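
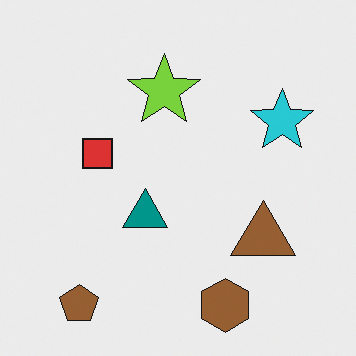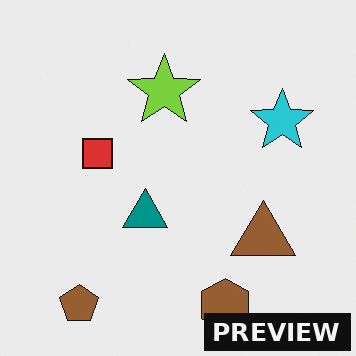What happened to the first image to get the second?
The second image is the first watermarked with the text "PREVIEW" in the lower-right corner.

A dark label reading "PREVIEW" appears in the lower-right corner.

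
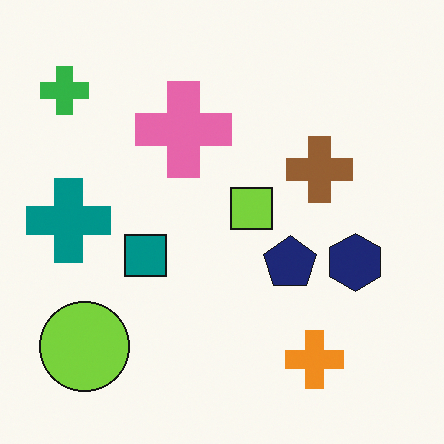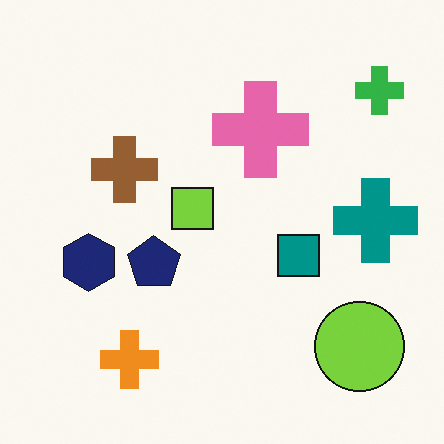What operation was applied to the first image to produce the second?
Flipped horizontally (left ↔ right).

The green cross is in the top-left of the first image and the top-right of the second — shapes on opposite sides of the vertical midline have swapped in a mirror flip.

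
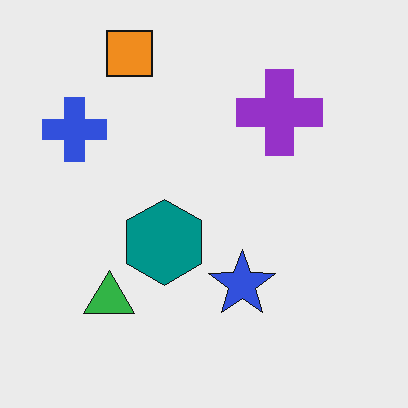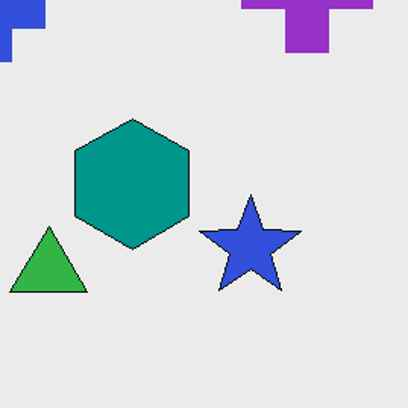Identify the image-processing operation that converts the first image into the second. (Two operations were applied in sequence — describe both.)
This is the original image cropped slightly and scaled back up, then JPEG-compressed with visible artifacts.

The visible shapes are larger and the field of view is narrower; shapes near the original edges may be partly or wholly outside the frame — a crop-and-rescale. Blocky 8×8 compression artifacts appear around shape edges and the flat background shows ringing — characteristic JPEG degradation.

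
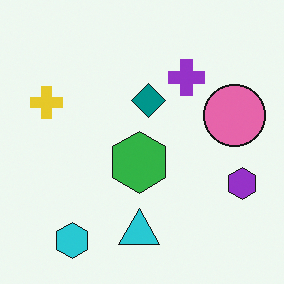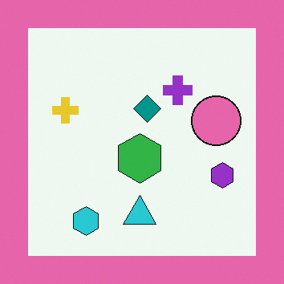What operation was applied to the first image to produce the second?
It was framed with a pink border.

A solid pink frame runs around the edge of the second image, with the content slightly shrunk inside it.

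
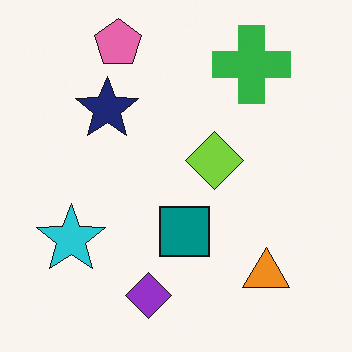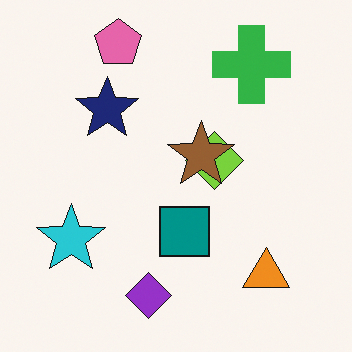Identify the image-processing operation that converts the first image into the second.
This is the original image overlaid with an additional brown star.

A brown star appears in the second image that is absent from the first.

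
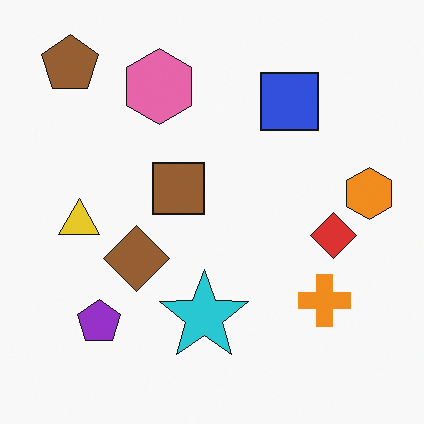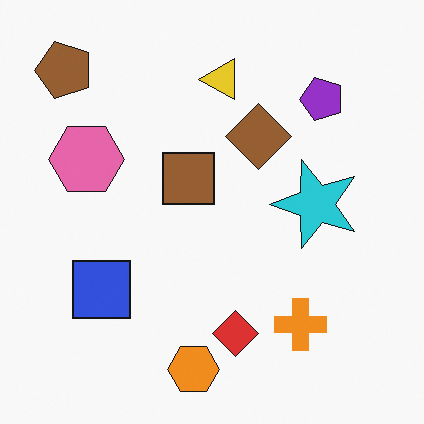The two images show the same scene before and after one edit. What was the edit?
Transposed (reflected across the top-left ↔ bottom-right diagonal).

Shapes have swapped their row and column positions — what was in the top-right is now in the bottom-left — a diagonal reflection.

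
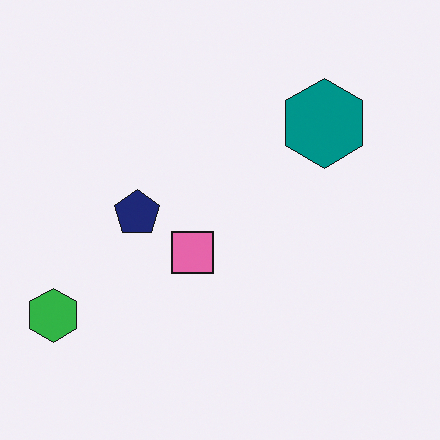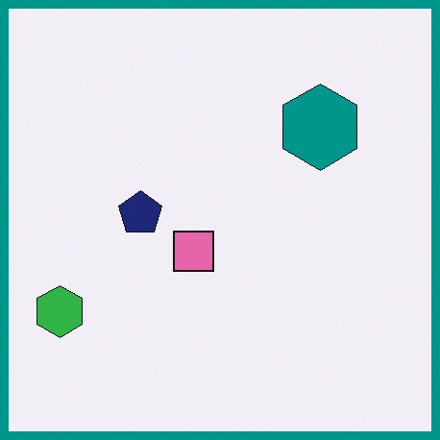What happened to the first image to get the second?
Framed with a teal border.

A solid teal frame runs around the edge of the second image, with the content slightly shrunk inside it.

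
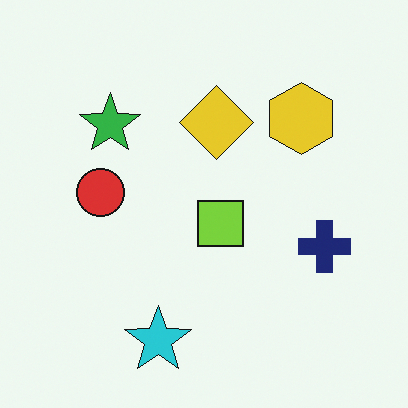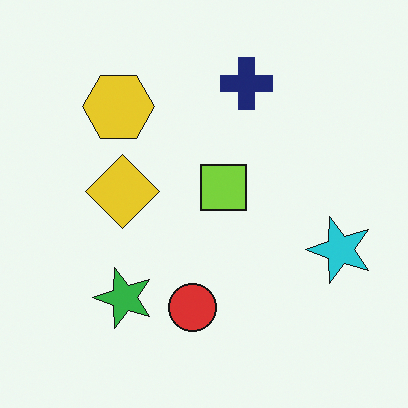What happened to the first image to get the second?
The image was rotated 90° counter-clockwise.

The cyan star sits in the bottom of the first image and the right of the second — consistent with a whole-image 90° counter-clockwise rotation.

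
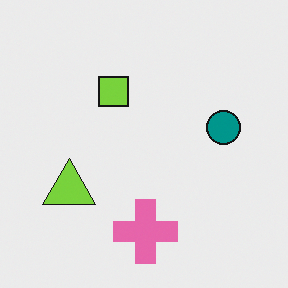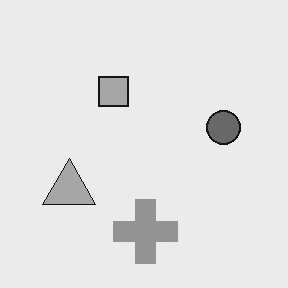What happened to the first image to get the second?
Converted to grayscale.

All color is removed — every shape is now a shade of grey.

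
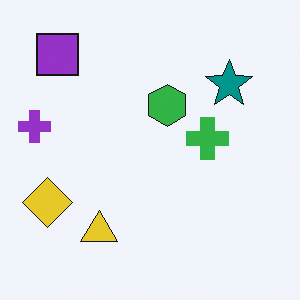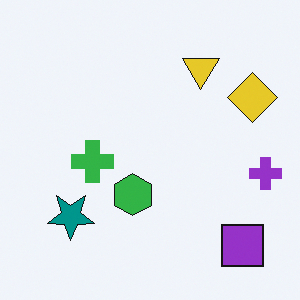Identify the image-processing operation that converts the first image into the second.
The second image is the first rotated 180°.

The purple square sits in the top-left of the first image and the bottom-right of the second — consistent with a whole-image 180° rotation.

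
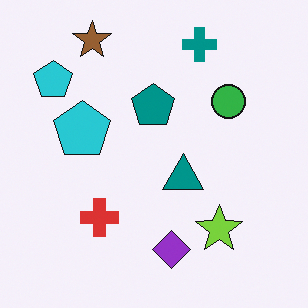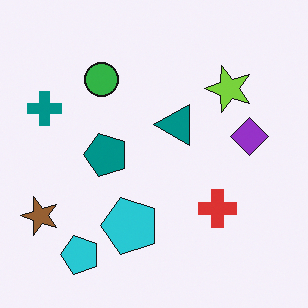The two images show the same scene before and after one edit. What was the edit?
It was rotated 90° counter-clockwise.

The brown star sits in the top-left of the first image and the bottom-left of the second — consistent with a whole-image 90° counter-clockwise rotation.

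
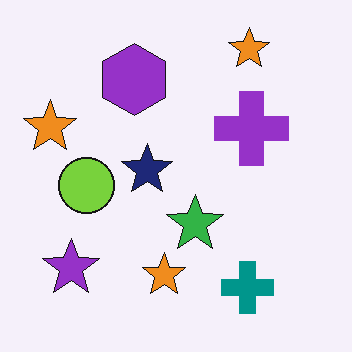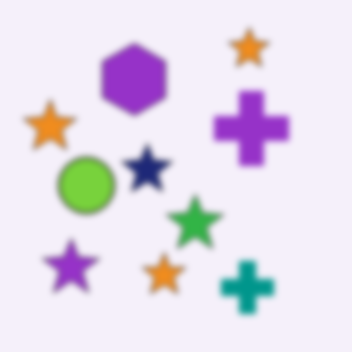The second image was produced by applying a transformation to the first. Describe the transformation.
It was moderately blurred.

Shape edges and outlines are uniformly softened across the whole image.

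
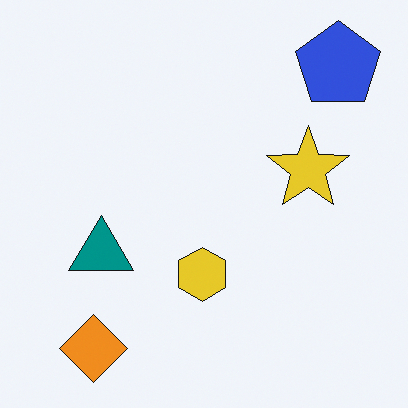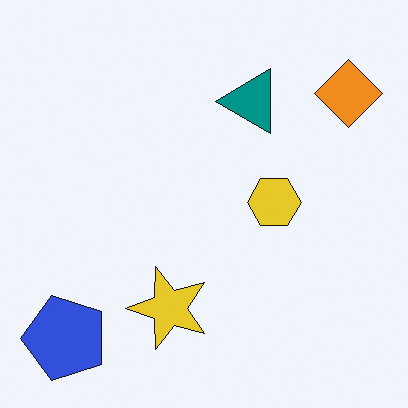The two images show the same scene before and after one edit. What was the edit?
Transposed (reflected across the top-left ↔ bottom-right diagonal).

Shapes have swapped their row and column positions — what was in the top-right is now in the bottom-left — a diagonal reflection.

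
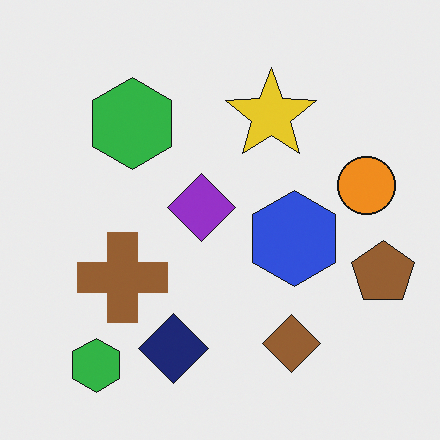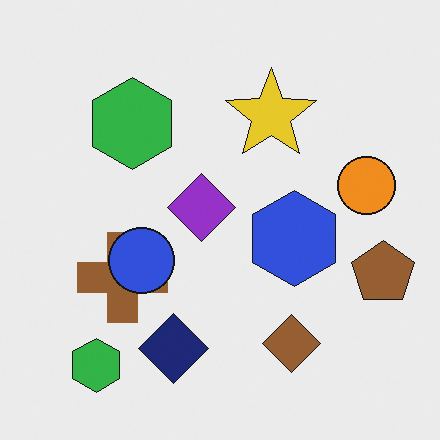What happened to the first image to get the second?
The second image is the first overlaid with an additional blue circle.

A blue circle appears in the second image that is absent from the first.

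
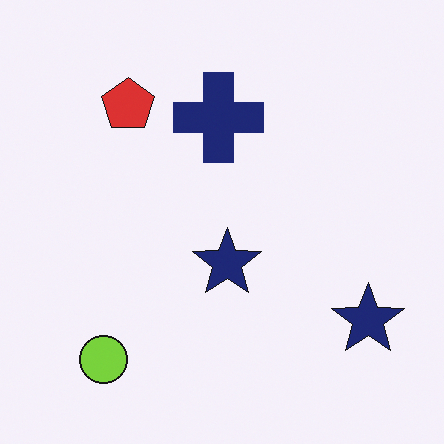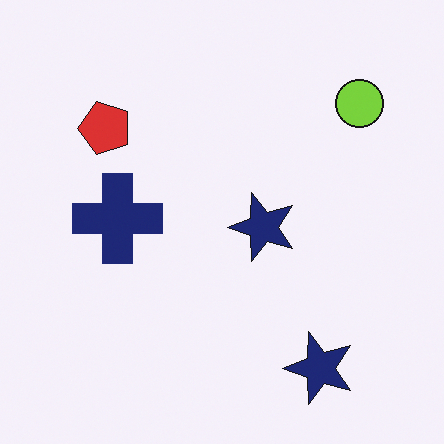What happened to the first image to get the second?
The transformation is: transposed (reflected across the top-left ↔ bottom-right diagonal).

Shapes have swapped their row and column positions — what was in the top-right is now in the bottom-left — a diagonal reflection.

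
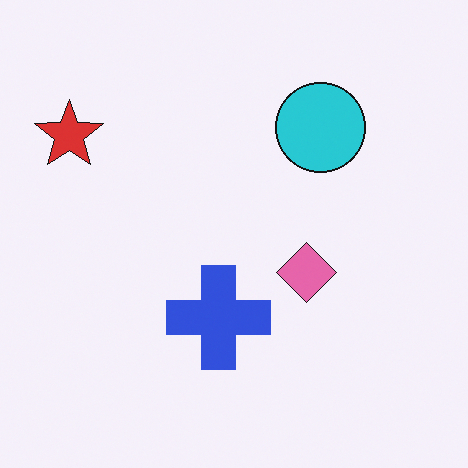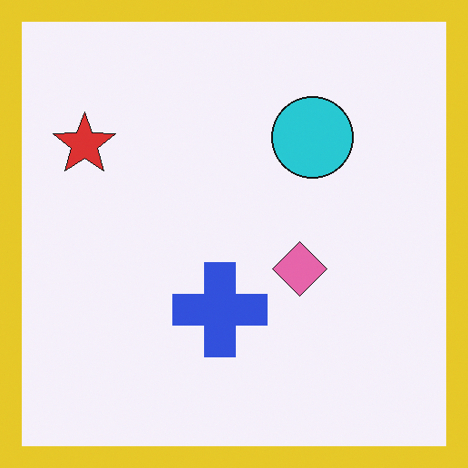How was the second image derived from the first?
It was framed with a yellow border.

A solid yellow frame runs around the edge of the second image, with the content slightly shrunk inside it.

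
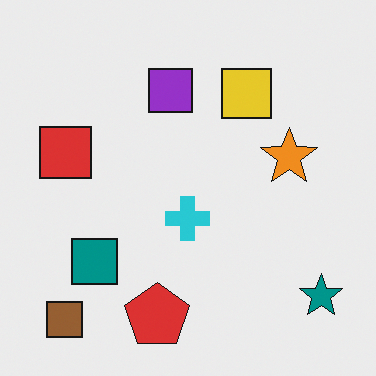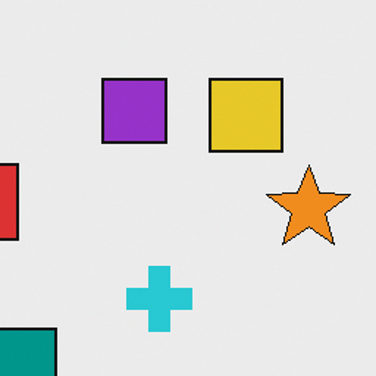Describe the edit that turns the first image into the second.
Cropped to a modestly smaller region and rescaled.

The visible shapes are larger and the field of view is narrower; shapes near the original edges may be partly or wholly outside the frame — a crop-and-rescale.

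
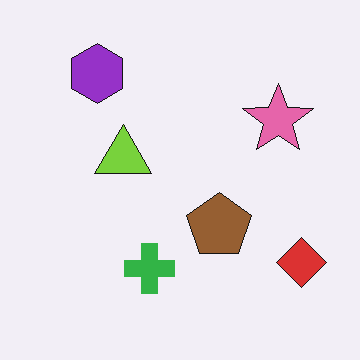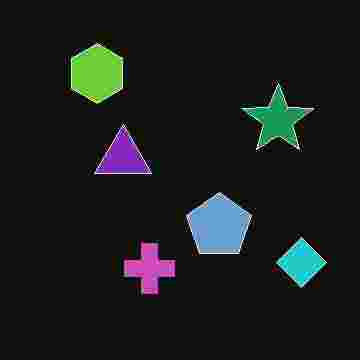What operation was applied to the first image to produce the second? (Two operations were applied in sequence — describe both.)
The image was color-inverted (negative), then degraded with heavy JPEG compression.

The light background has become dark and every shape's color is its complement — a photographic negative. Blocky 8×8 compression artifacts appear around shape edges and the flat background shows ringing — characteristic JPEG degradation.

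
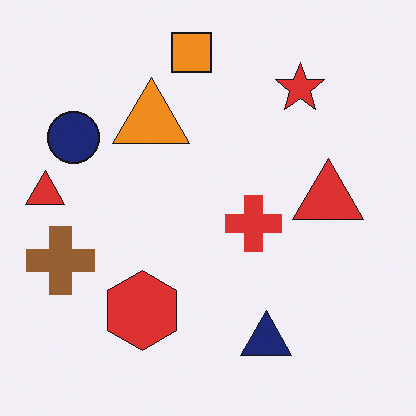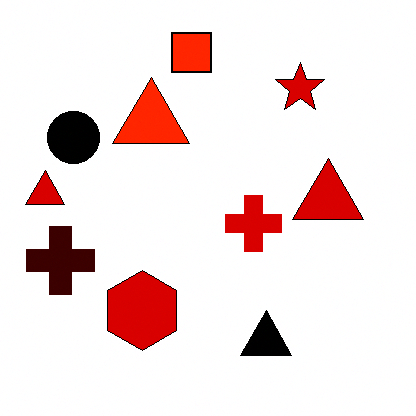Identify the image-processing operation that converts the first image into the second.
This is the original image given much higher contrast.

Tones are pushed away from mid-grey across the whole image — a global contrast change.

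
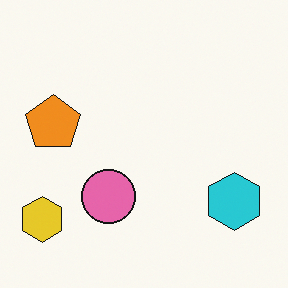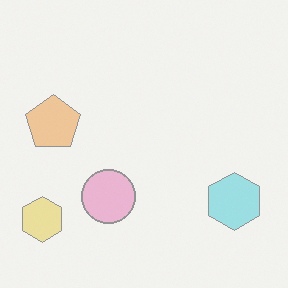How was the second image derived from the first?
The image was washed out (contrast reduced).

Tones are pushed toward mid-grey across the whole image — a global contrast change.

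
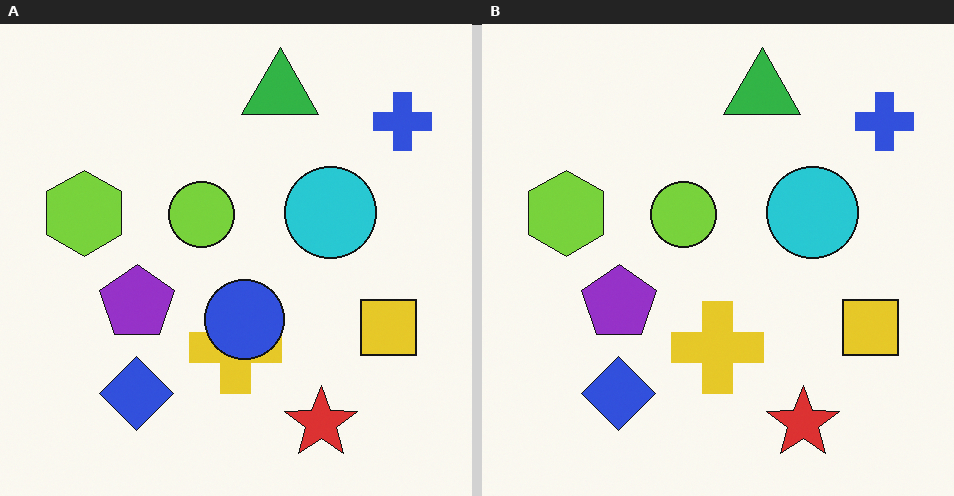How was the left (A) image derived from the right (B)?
This is the original image overlaid with an additional blue circle.

A blue circle appears in the left (A) image that is absent from the right (B).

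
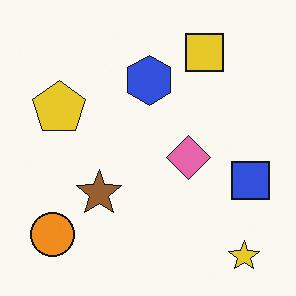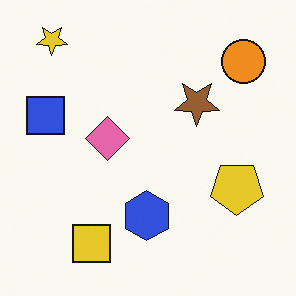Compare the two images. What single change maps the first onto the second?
The second image is the first rotated 180°.

The yellow star sits in the bottom-right of the first image and the top-left of the second — consistent with a whole-image 180° rotation.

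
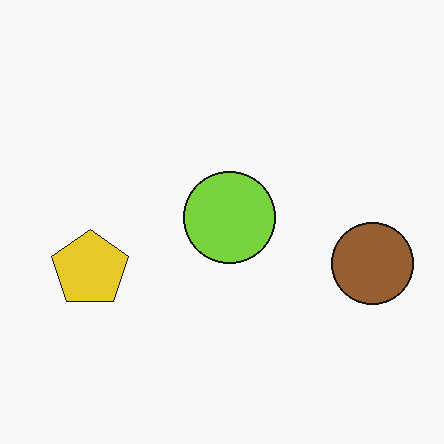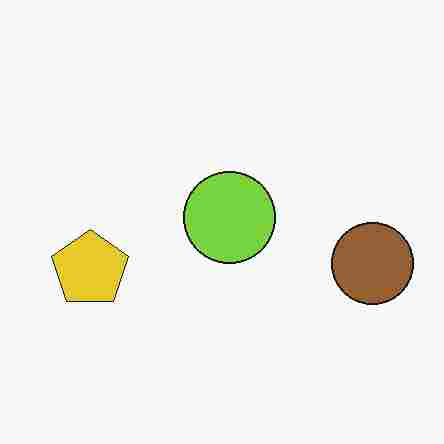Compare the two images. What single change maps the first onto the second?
The second image is the first heavily JPEG-compressed with obvious blocking artifacts.

Blocky 8×8 compression artifacts appear around shape edges and the flat background shows ringing — characteristic JPEG degradation.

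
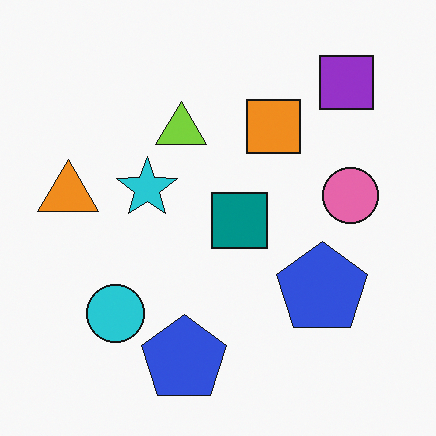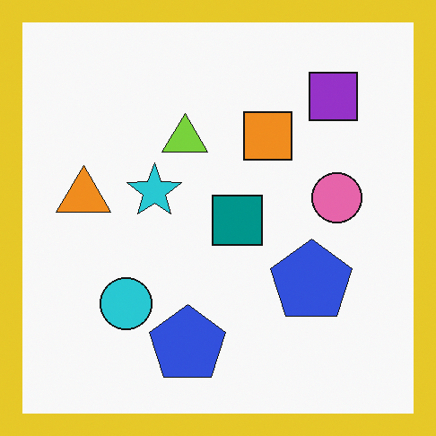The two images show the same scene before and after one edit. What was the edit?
It was framed with a yellow border.

A solid yellow frame runs around the edge of the second image, with the content slightly shrunk inside it.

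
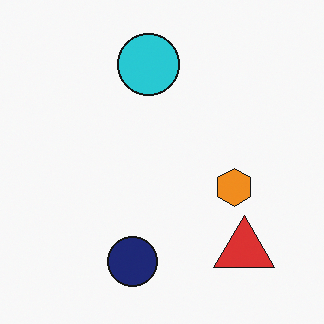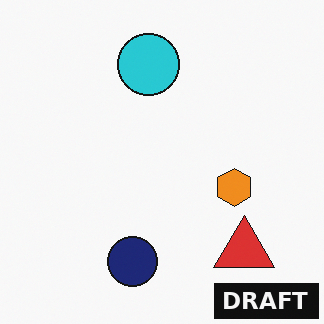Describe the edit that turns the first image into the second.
It was watermarked with the text "DRAFT" in the lower-right corner.

A dark label reading "DRAFT" appears in the lower-right corner.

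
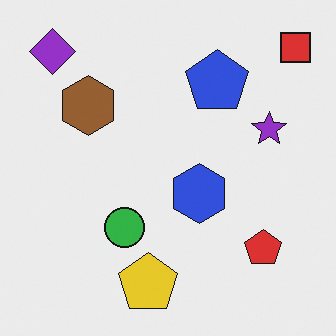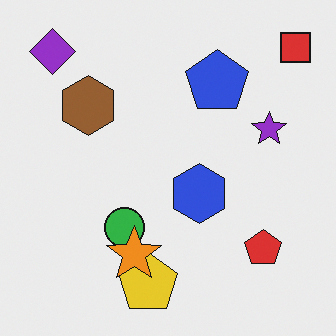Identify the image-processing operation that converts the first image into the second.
Overlaid with an additional orange star.

An orange star appears in the second image that is absent from the first.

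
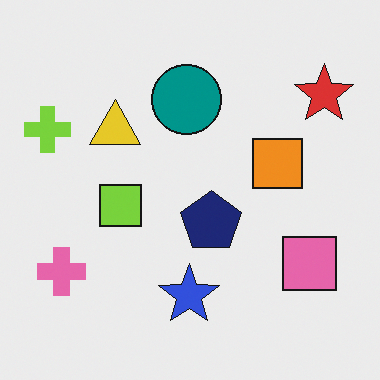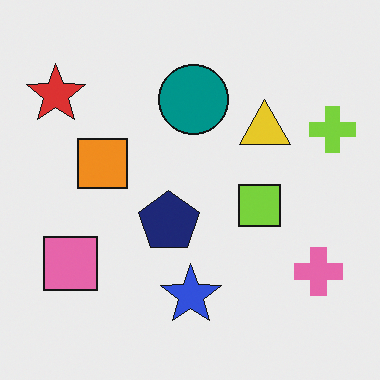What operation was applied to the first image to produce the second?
The transformation is: flipped horizontally (left ↔ right).

The lime cross is in the left of the first image and the right of the second — shapes on opposite sides of the vertical midline have swapped in a mirror flip.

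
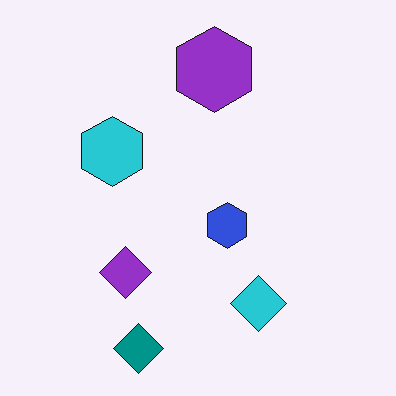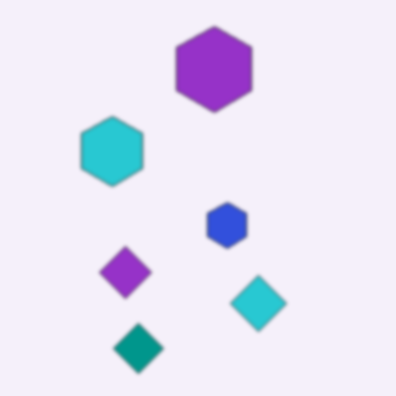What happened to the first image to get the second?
This is the original image given a subtle gaussian blur.

Shape edges and outlines are uniformly softened across the whole image.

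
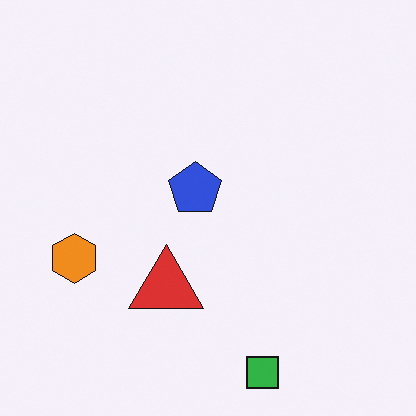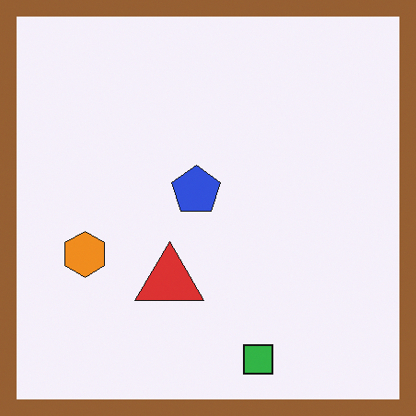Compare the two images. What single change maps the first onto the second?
The transformation is: framed with a brown border.

A solid brown frame runs around the edge of the second image, with the content slightly shrunk inside it.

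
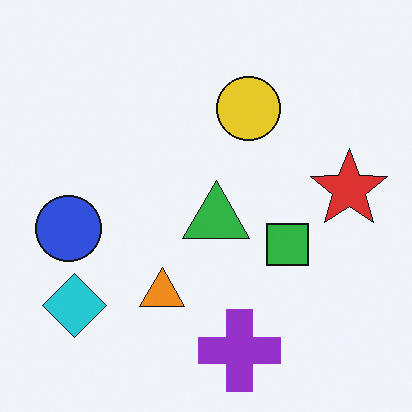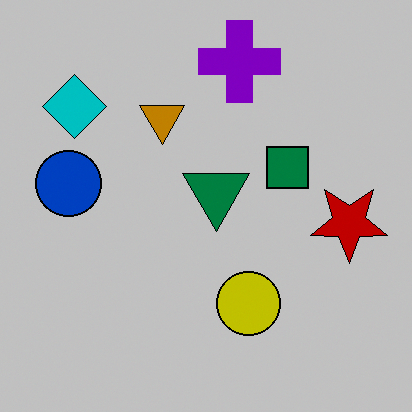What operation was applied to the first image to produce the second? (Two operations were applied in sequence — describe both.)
The image was heavily posterized to just a handful of flat colors, then flipped vertically (top ↔ bottom).

Each flat color has snapped to a coarser quantized level — most visibly, the near-white background has dropped to a flat grey. The purple cross is in the bottom of the first image and the top of the second — shapes on opposite sides of the horizontal midline have swapped in a mirror flip.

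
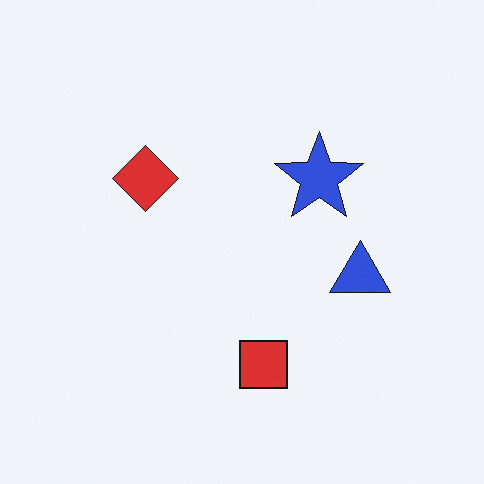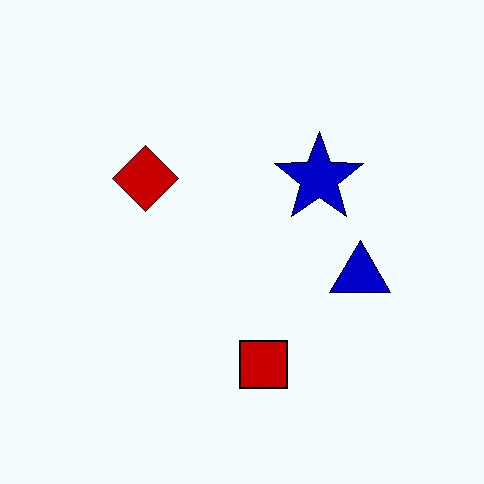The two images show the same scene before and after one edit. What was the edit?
Boosted in contrast.

Tones are pushed away from mid-grey across the whole image — a global contrast change.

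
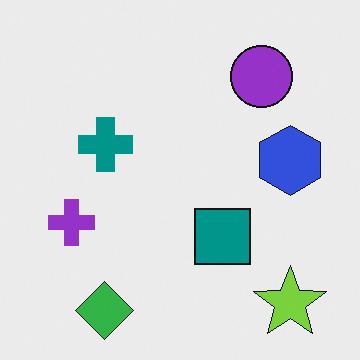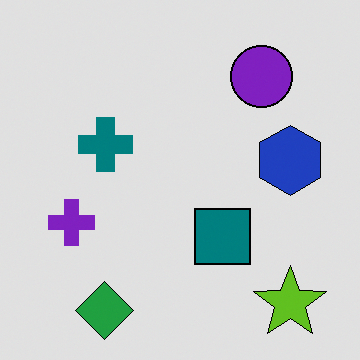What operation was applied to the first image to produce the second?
The image was posterized to a reduced palette.

Each flat color has snapped to a coarser quantized level — most visibly, the near-white background has dropped to a flat grey.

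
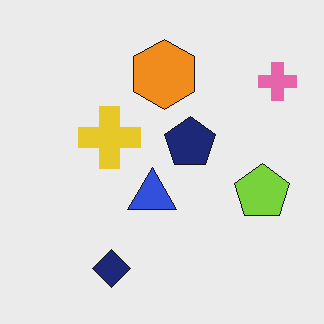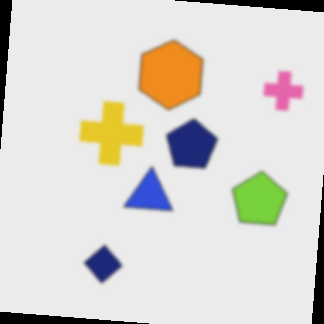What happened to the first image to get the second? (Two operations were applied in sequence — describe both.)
It was lightly blurred, then rotated clockwise by a small amount.

Shape edges and outlines are uniformly softened across the whole image. Every shape is tilted by the same angle and the image corners show triangular fill wedges — a whole-image rotation by a non-right angle.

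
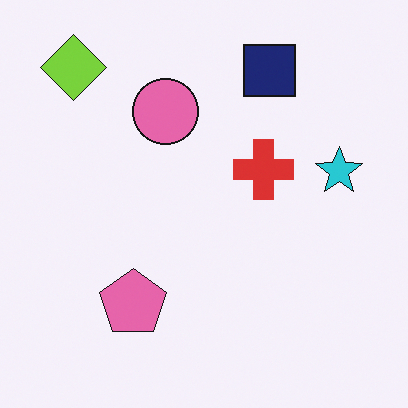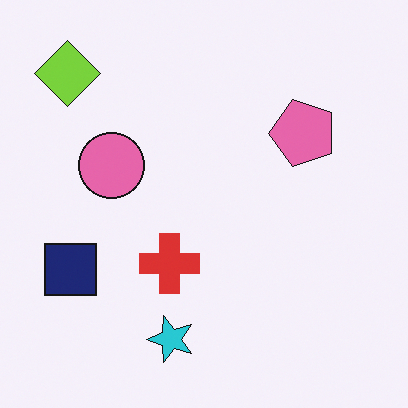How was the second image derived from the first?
This is the original image transposed (reflected across the top-left ↔ bottom-right diagonal).

Shapes have swapped their row and column positions — what was in the top-right is now in the bottom-left — a diagonal reflection.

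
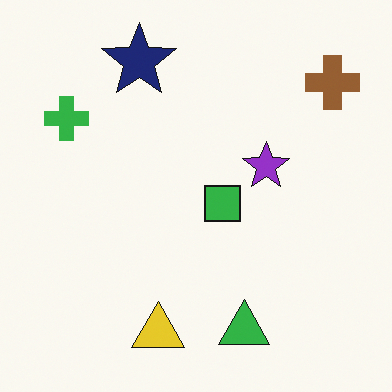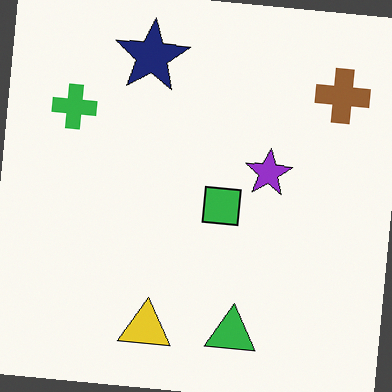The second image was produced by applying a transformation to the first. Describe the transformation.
This is the original image rotated clockwise by a slight angle.

Every shape is tilted by the same angle and the image corners show triangular fill wedges — a whole-image rotation by a non-right angle.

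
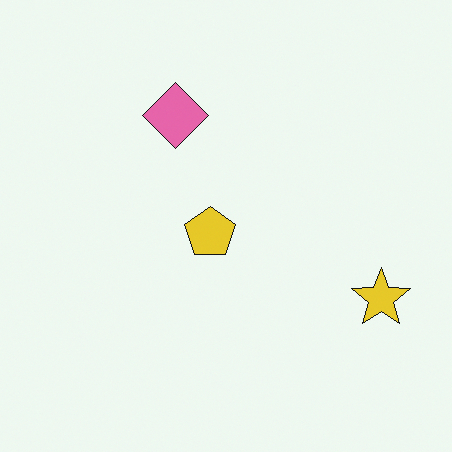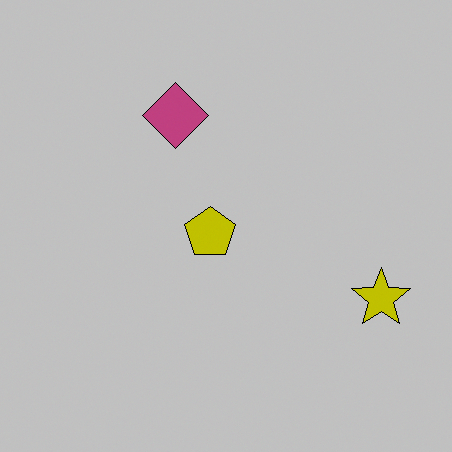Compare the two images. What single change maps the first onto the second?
Heavily posterized to just a handful of flat colors.

Each flat color has snapped to a coarser quantized level — most visibly, the near-white background has dropped to a flat grey.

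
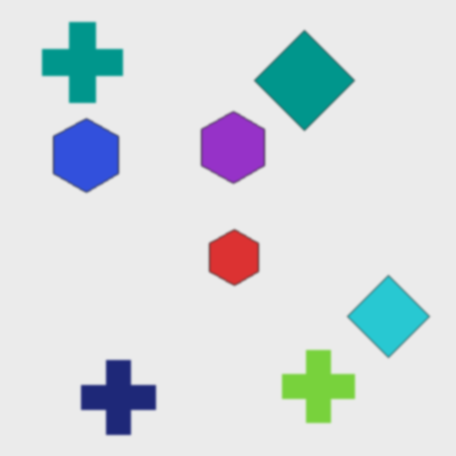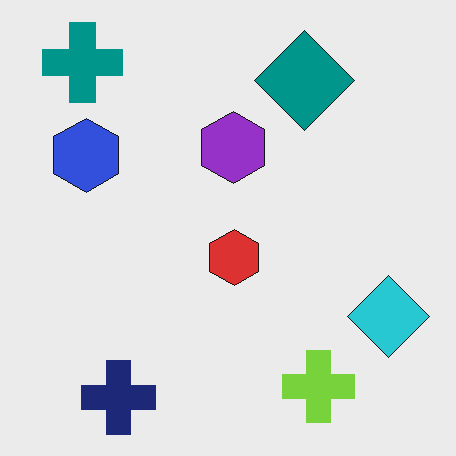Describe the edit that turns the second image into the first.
The image was lightly blurred.

Shape edges and outlines are uniformly softened across the whole image.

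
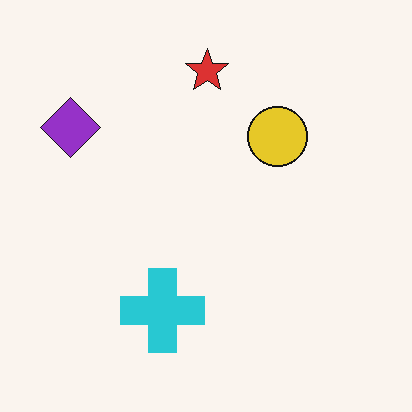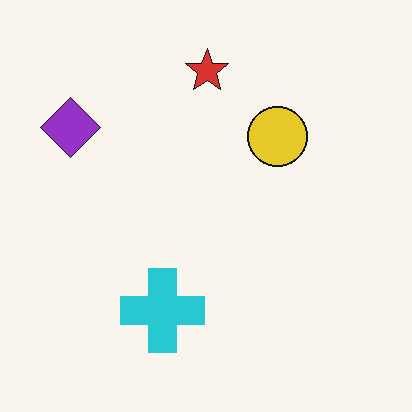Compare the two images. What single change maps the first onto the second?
The second image is the first given moderate JPEG compression.

Blocky 8×8 compression artifacts appear around shape edges and the flat background shows ringing — characteristic JPEG degradation.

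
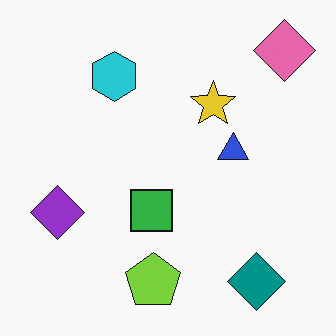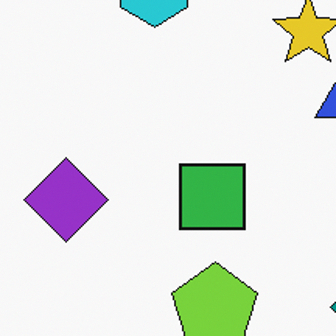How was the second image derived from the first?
This is the original image cropped slightly and scaled back up.

The visible shapes are larger and the field of view is narrower; shapes near the original edges may be partly or wholly outside the frame — a crop-and-rescale.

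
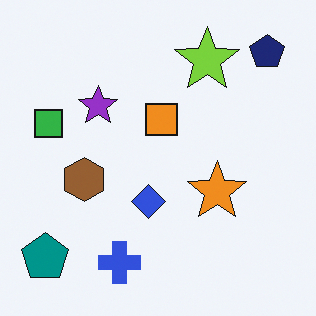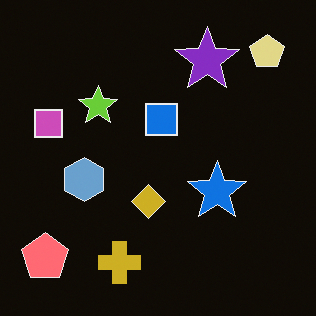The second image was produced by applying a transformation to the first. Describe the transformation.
The transformation is: color-inverted (negative).

The light background has become dark and every shape's color is its complement — a photographic negative.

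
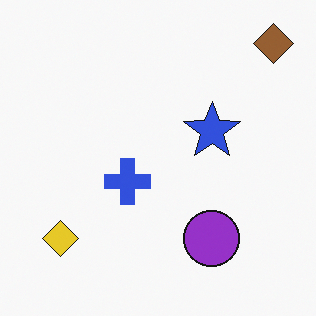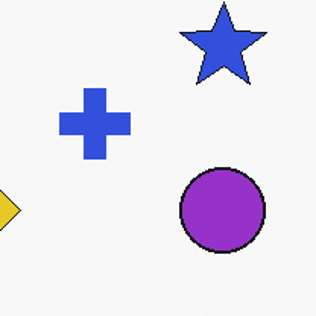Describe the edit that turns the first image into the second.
This is the original image cropped slightly and scaled back up.

The visible shapes are larger and the field of view is narrower; shapes near the original edges may be partly or wholly outside the frame — a crop-and-rescale.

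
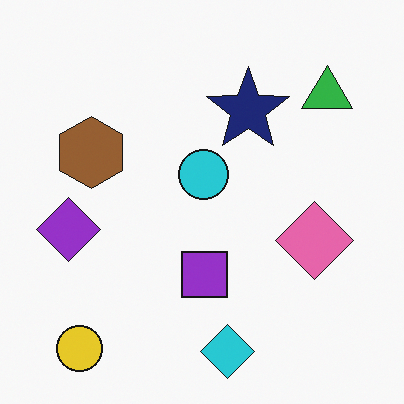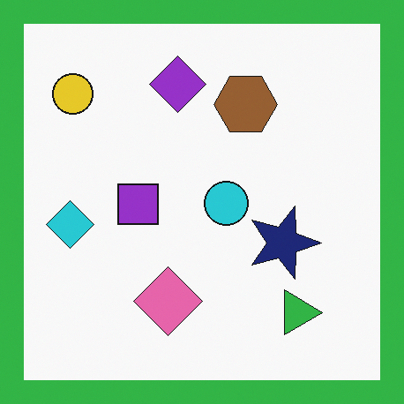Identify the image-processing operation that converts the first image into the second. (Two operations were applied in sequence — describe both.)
It was rotated 90° clockwise, then framed with a green border.

The yellow circle sits in the bottom-left of the first image and the top-left of the second — consistent with a whole-image 90° clockwise rotation. A solid green frame runs around the edge of the second image, with the content slightly shrunk inside it.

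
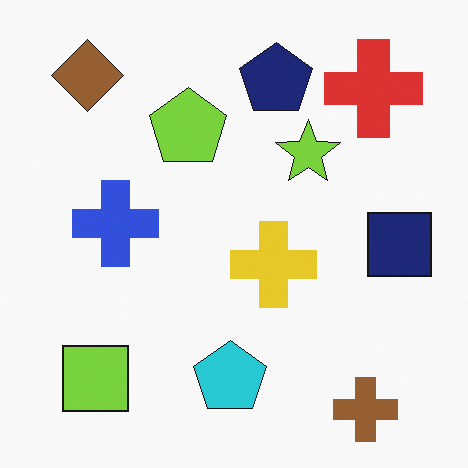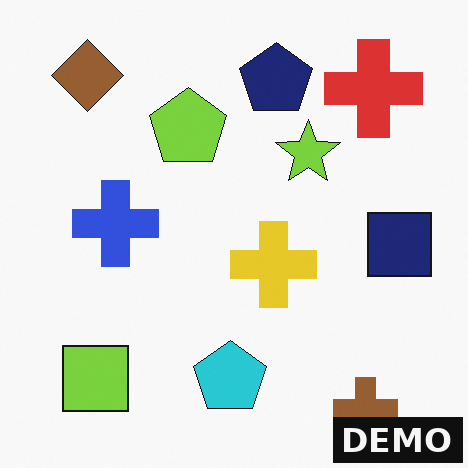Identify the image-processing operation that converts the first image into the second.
The image was watermarked with the text "DEMO" in the lower-right corner.

A dark label reading "DEMO" appears in the lower-right corner.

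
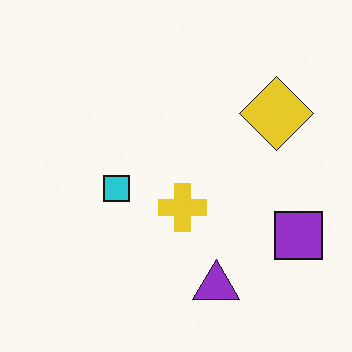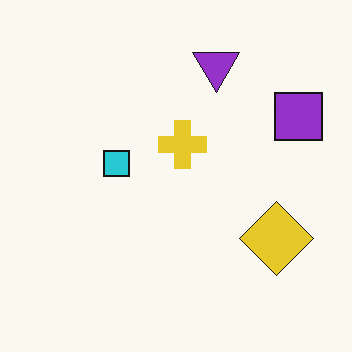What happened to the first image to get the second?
It was flipped vertically (top ↔ bottom).

The purple triangle is in the bottom of the first image and the top of the second — shapes on opposite sides of the horizontal midline have swapped in a mirror flip.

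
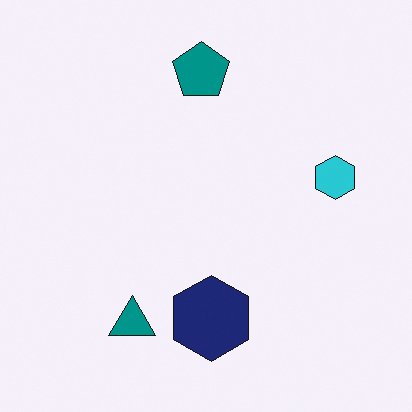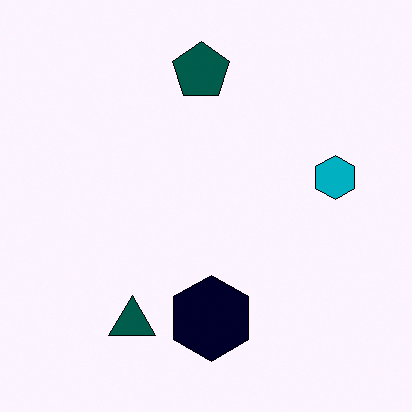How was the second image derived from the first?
It was given much higher contrast.

Tones are pushed away from mid-grey across the whole image — a global contrast change.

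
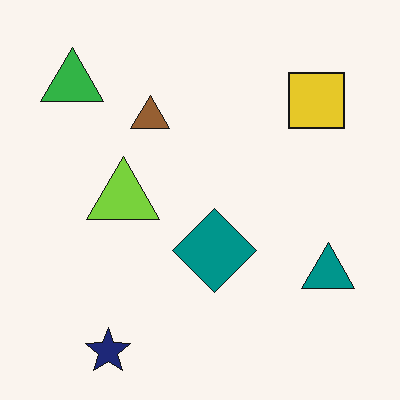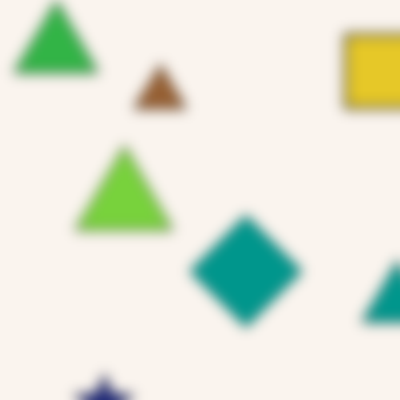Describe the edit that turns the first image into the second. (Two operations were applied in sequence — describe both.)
The image was moderately blurred, then cropped to a modestly smaller region and rescaled.

Shape edges and outlines are uniformly softened across the whole image. The visible shapes are larger and the field of view is narrower; shapes near the original edges may be partly or wholly outside the frame — a crop-and-rescale.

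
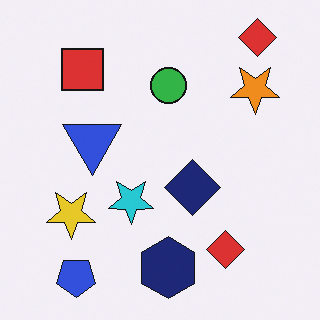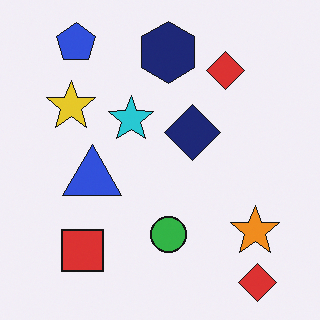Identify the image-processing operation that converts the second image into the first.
The image was flipped vertically (top ↔ bottom).

The blue pentagon is in the top-left of the second image and the bottom-left of the first — shapes on opposite sides of the horizontal midline have swapped in a mirror flip.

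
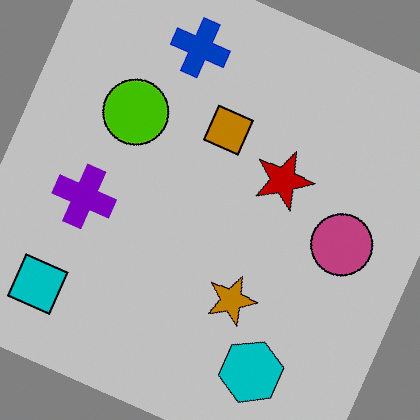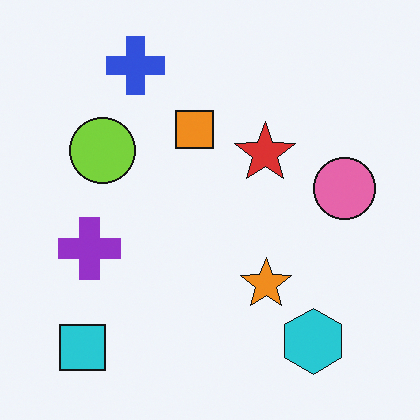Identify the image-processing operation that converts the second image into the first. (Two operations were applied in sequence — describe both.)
Rotated clockwise by a clearly visible amount, then heavily posterized to just a handful of flat colors.

Every shape is tilted by the same angle and the image corners show triangular fill wedges — a whole-image rotation by a non-right angle. Each flat color has snapped to a coarser quantized level — most visibly, the near-white background has dropped to a flat grey.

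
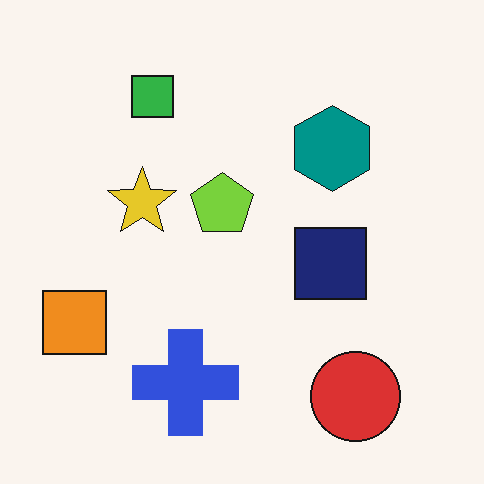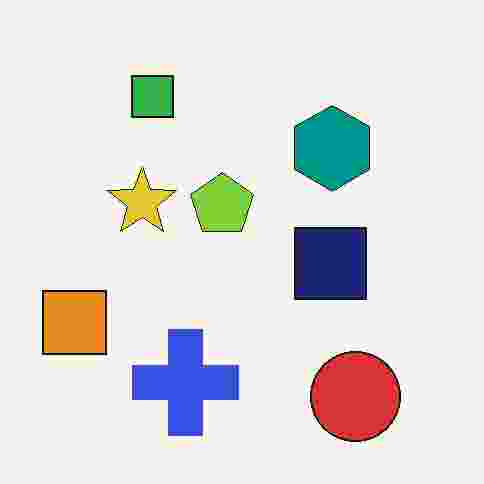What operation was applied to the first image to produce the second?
The image was heavily JPEG-compressed with obvious blocking artifacts.

Blocky 8×8 compression artifacts appear around shape edges and the flat background shows ringing — characteristic JPEG degradation.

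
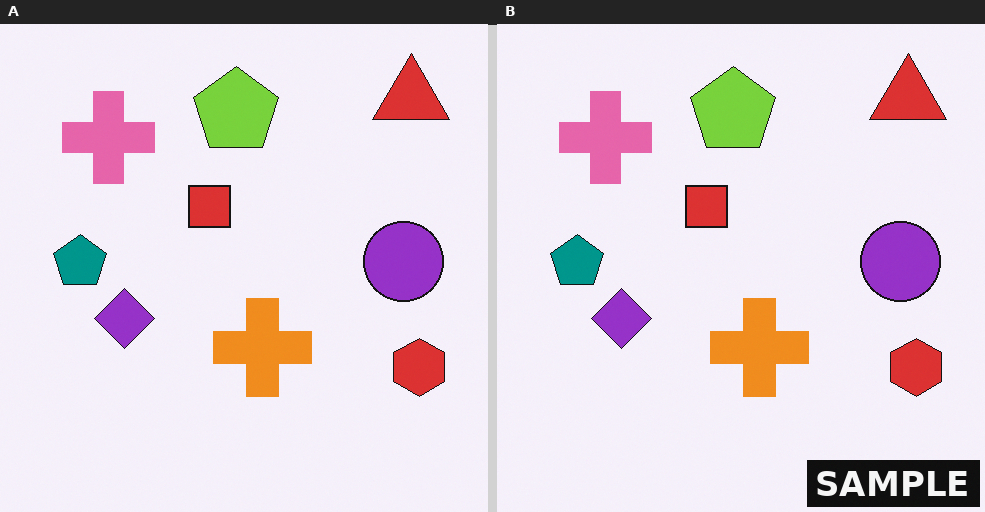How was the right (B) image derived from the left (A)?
It was watermarked with the text "SAMPLE" in the lower-right corner.

A dark label reading "SAMPLE" appears in the lower-right corner.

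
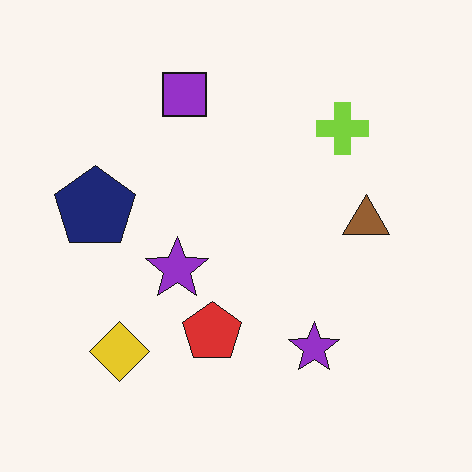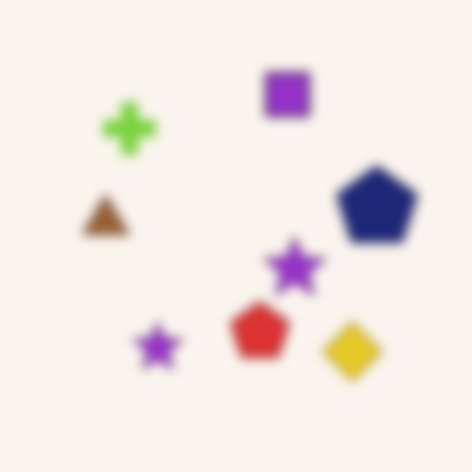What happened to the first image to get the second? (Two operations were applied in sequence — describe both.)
This is the original image flipped horizontally (left ↔ right), then heavily blurred.

The navy pentagon is in the left of the first image and the right of the second — shapes on opposite sides of the vertical midline have swapped in a mirror flip. Shape edges and outlines are uniformly softened across the whole image.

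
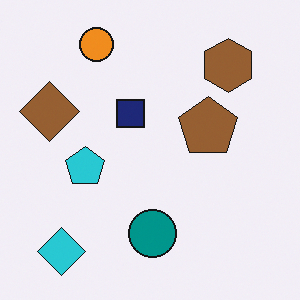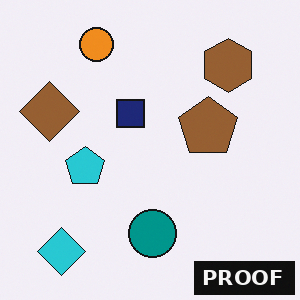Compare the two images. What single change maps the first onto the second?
This is the original image watermarked with the text "PROOF" in the lower-right corner.

A dark label reading "PROOF" appears in the lower-right corner.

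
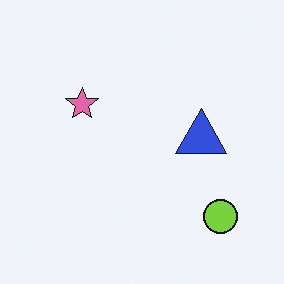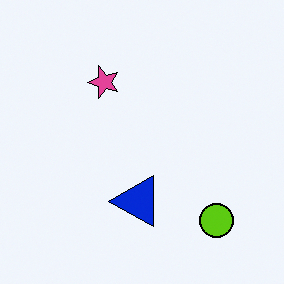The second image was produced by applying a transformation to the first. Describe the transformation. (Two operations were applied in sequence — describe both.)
The image was given slightly increased contrast, then transposed (reflected across the top-left ↔ bottom-right diagonal).

Tones are pushed away from mid-grey across the whole image — a global contrast change. Shapes have swapped their row and column positions — what was in the top-right is now in the bottom-left — a diagonal reflection.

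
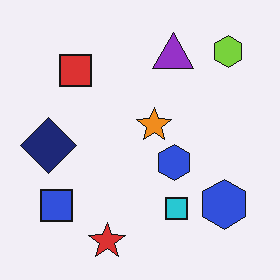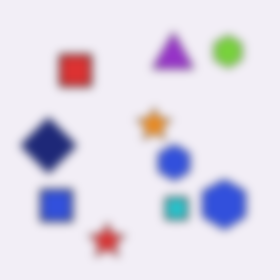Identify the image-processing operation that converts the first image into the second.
It was noticeably gaussian-blurred.

Shape edges and outlines are uniformly softened across the whole image.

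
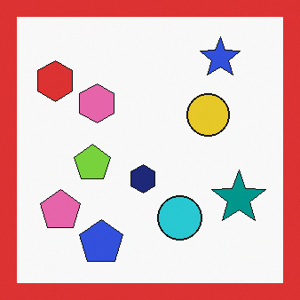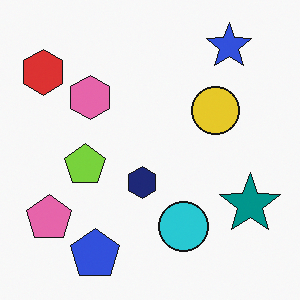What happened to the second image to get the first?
The image was framed with a red border.

A solid red frame runs around the edge of the first image, with the content slightly shrunk inside it.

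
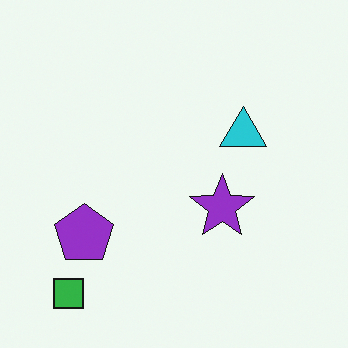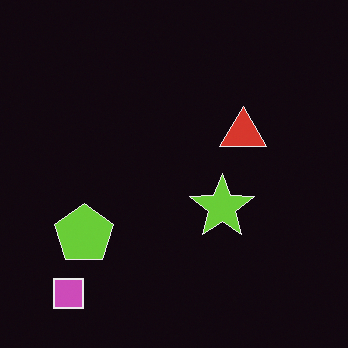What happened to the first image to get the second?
The transformation is: color-inverted (negative).

The light background has become dark and every shape's color is its complement — a photographic negative.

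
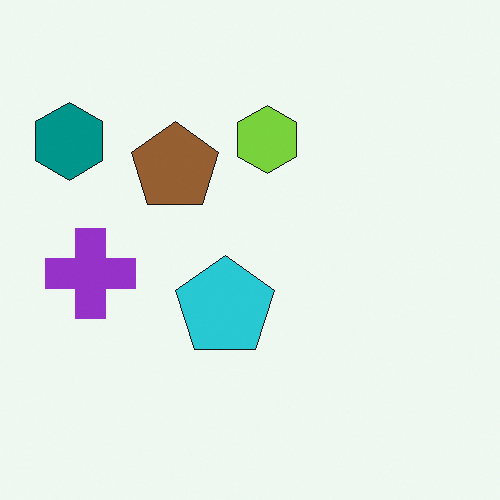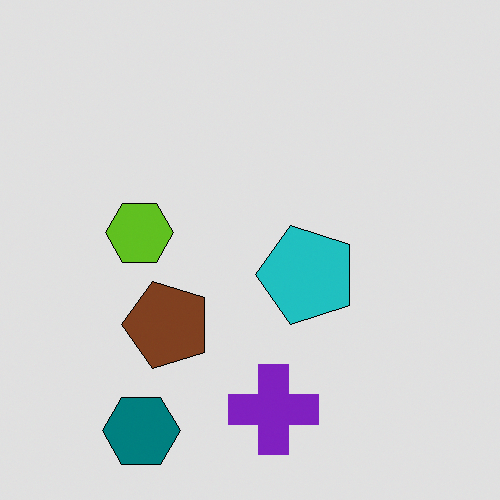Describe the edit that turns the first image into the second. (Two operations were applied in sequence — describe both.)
It was rotated 90° counter-clockwise, then moderately posterized.

The teal hexagon sits in the top-left of the first image and the bottom-left of the second — consistent with a whole-image 90° counter-clockwise rotation. Each flat color has snapped to a coarser quantized level — most visibly, the near-white background has dropped to a flat grey.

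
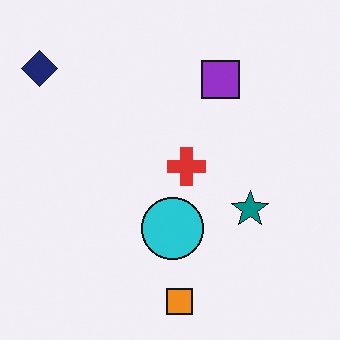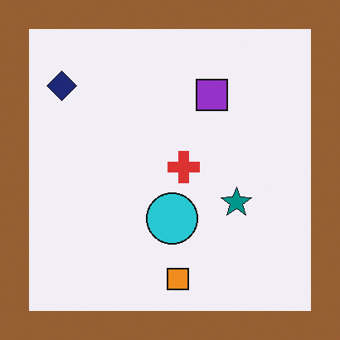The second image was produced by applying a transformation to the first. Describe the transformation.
The image was framed with a brown border.

A solid brown frame runs around the edge of the second image, with the content slightly shrunk inside it.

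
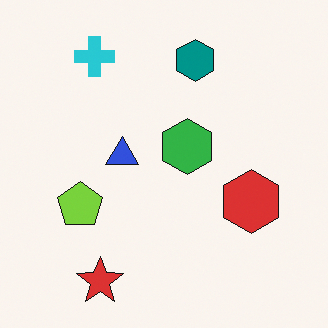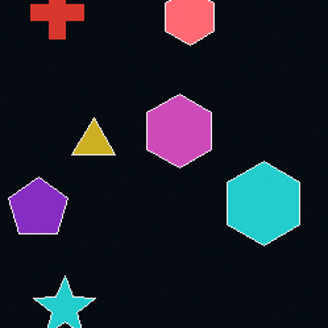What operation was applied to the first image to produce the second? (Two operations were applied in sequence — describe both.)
Color-inverted (negative), then cropped to a modestly smaller region and rescaled.

The light background has become dark and every shape's color is its complement — a photographic negative. The visible shapes are larger and the field of view is narrower; shapes near the original edges may be partly or wholly outside the frame — a crop-and-rescale.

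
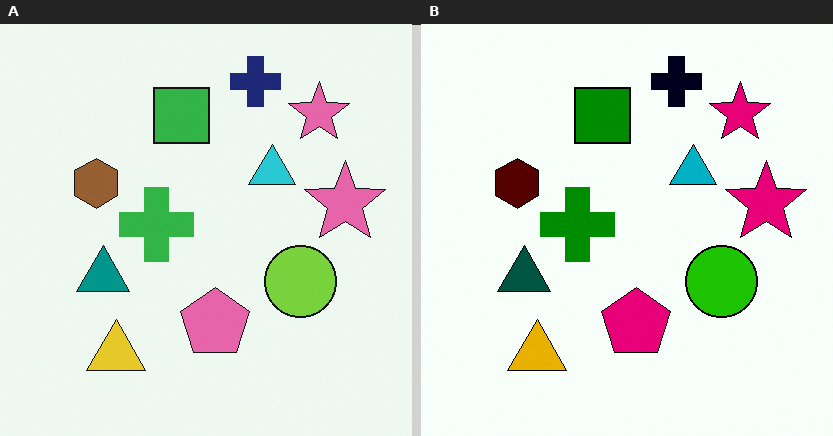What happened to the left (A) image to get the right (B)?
The right (B) image is the left (A) given much higher contrast.

Tones are pushed away from mid-grey across the whole image — a global contrast change.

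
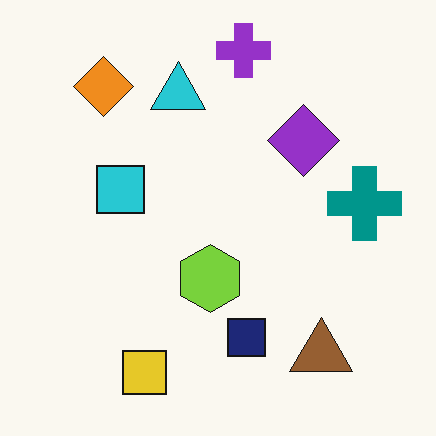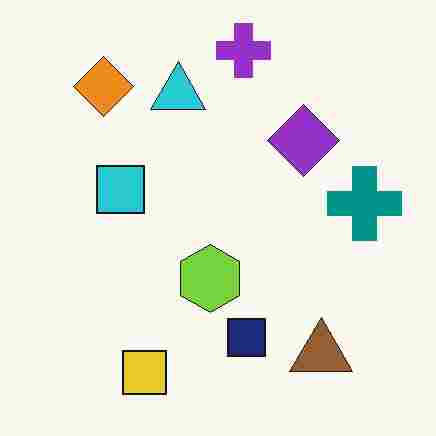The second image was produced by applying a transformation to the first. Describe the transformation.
This is the original image degraded with heavy JPEG compression.

Blocky 8×8 compression artifacts appear around shape edges and the flat background shows ringing — characteristic JPEG degradation.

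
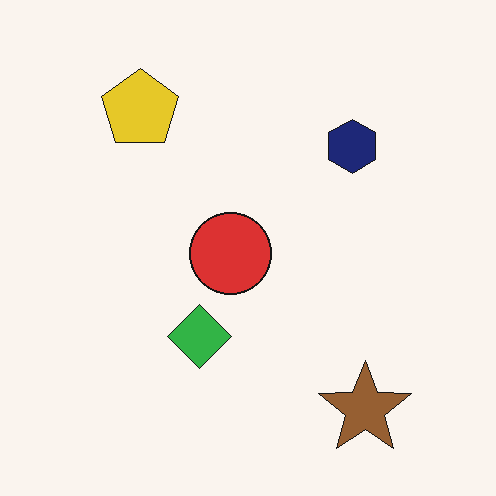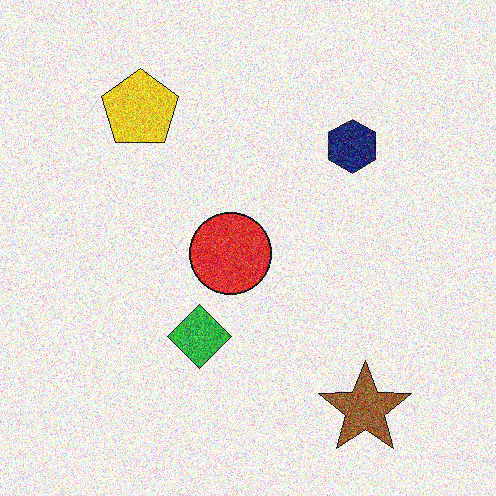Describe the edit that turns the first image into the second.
The transformation is: degraded with strong gaussian noise.

Random speckle covers the whole image, including the flat background.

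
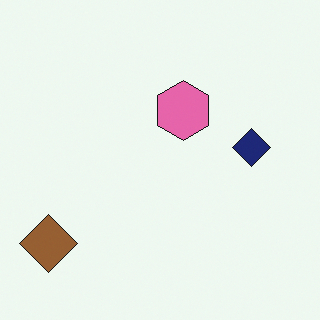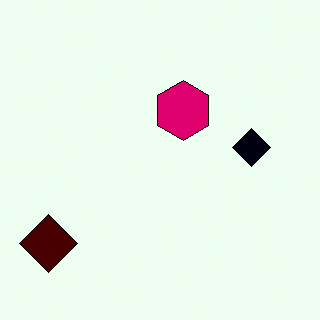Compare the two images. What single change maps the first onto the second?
The image was boosted in contrast.

Tones are pushed away from mid-grey across the whole image — a global contrast change.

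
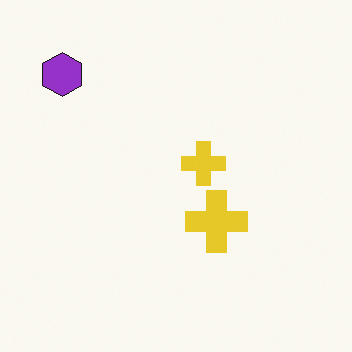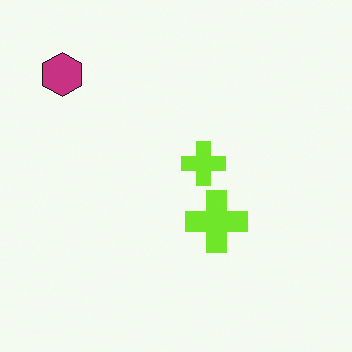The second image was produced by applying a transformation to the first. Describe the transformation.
Hue-shifted slightly.

Every shape's color has rotated by the same amount around the hue wheel — a uniform hue shift.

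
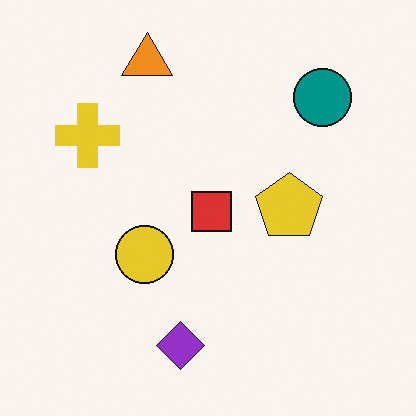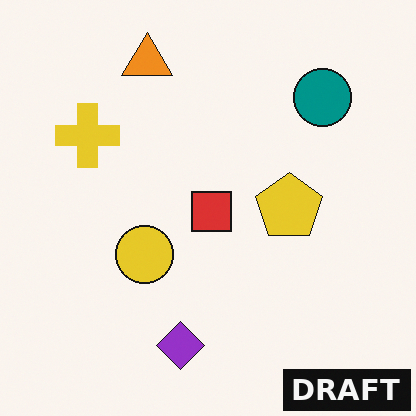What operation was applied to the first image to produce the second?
Watermarked with the text "DRAFT" in the lower-right corner.

A dark label reading "DRAFT" appears in the lower-right corner.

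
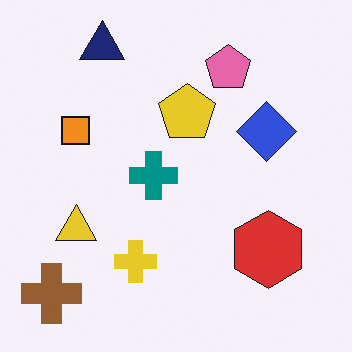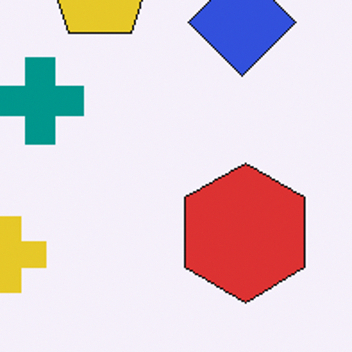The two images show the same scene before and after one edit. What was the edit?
The second image is the first cropped tightly and scaled back up.

The visible shapes are larger and the field of view is narrower; shapes near the original edges may be partly or wholly outside the frame — a crop-and-rescale.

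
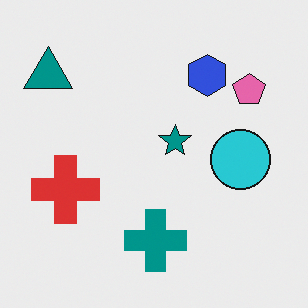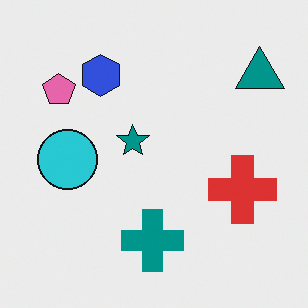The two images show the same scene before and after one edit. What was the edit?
This is the original image flipped horizontally (left ↔ right).

The teal triangle is in the top-left of the first image and the top-right of the second — shapes on opposite sides of the vertical midline have swapped in a mirror flip.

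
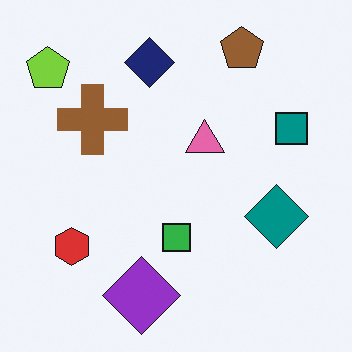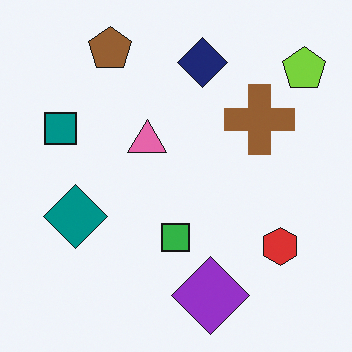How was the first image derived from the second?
This is the original image flipped horizontally (left ↔ right).

The lime pentagon is in the top-right of the second image and the top-left of the first — shapes on opposite sides of the vertical midline have swapped in a mirror flip.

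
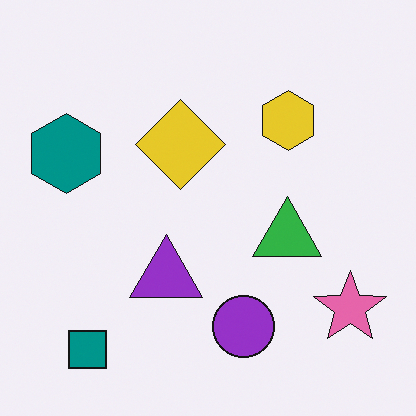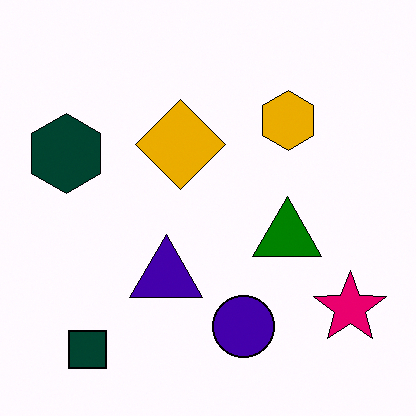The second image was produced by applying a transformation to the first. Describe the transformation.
The transformation is: boosted in contrast.

Tones are pushed away from mid-grey across the whole image — a global contrast change.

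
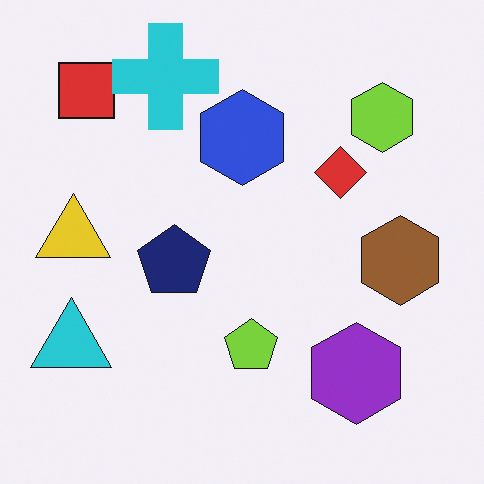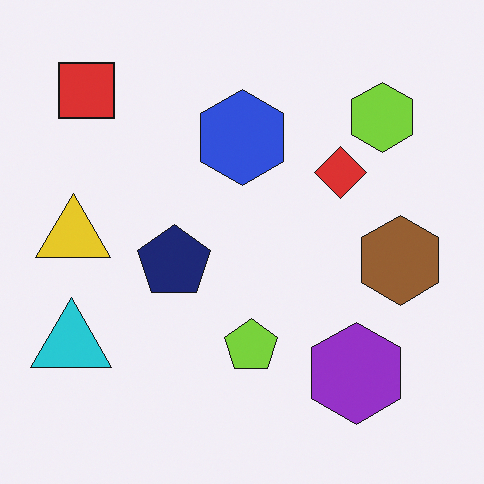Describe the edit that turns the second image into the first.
The transformation is: overlaid with an additional cyan cross.

A cyan cross appears in the first image that is absent from the second.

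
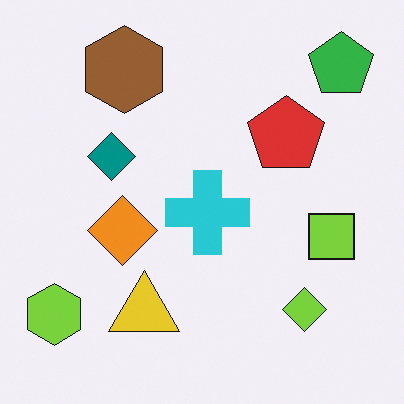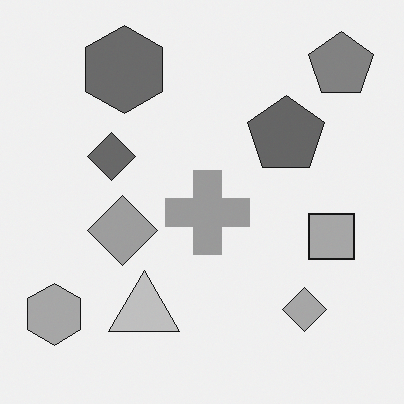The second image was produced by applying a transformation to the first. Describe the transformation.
Converted to grayscale.

All color is removed — every shape is now a shade of grey.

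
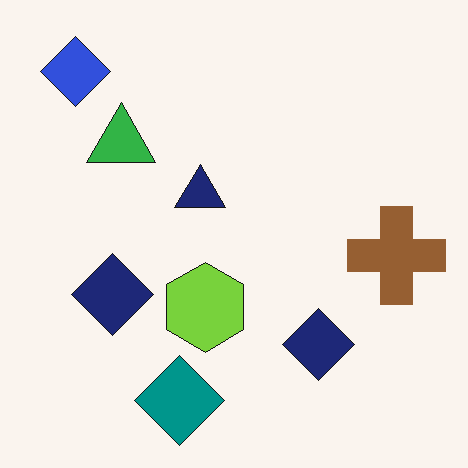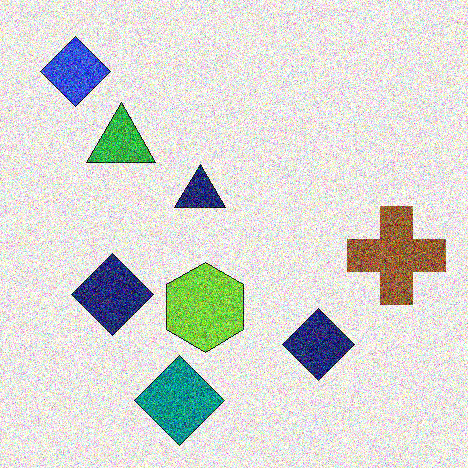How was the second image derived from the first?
The second image is the first degraded with strong gaussian noise.

Random speckle covers the whole image, including the flat background.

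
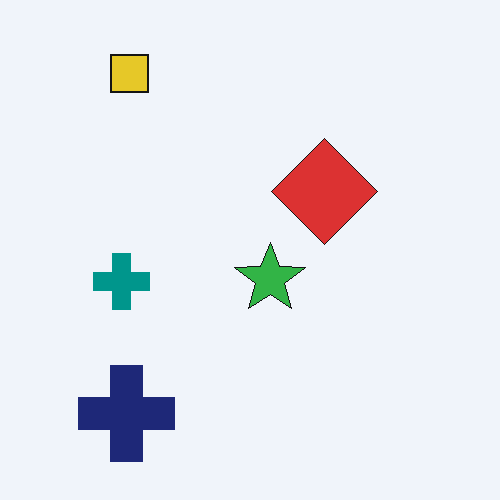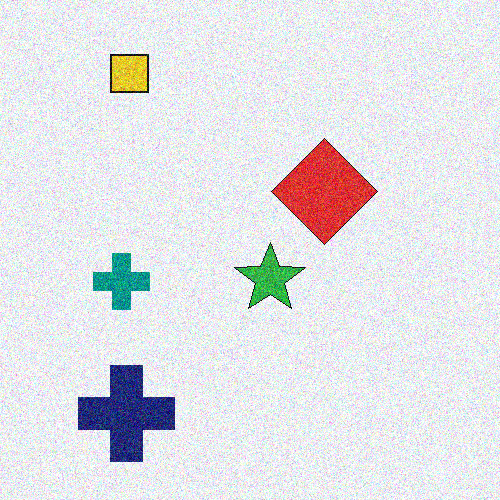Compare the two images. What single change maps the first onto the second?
The second image is the first degraded with heavy additive noise.

Random speckle covers the whole image, including the flat background.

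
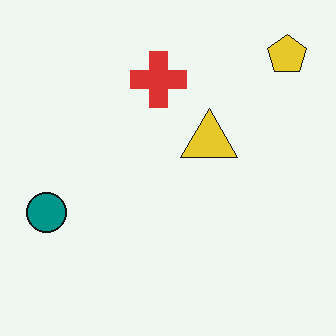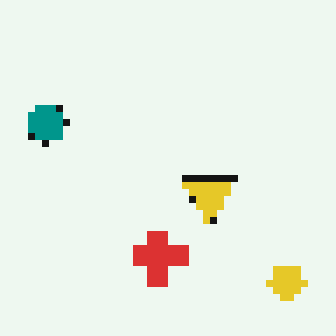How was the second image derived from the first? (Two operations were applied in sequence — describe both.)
This is the original image moderately pixelated, then flipped vertically (top ↔ bottom).

Shapes are reduced to large square blocks; fine edges and outlines are lost — a downscale-then-upscale (mosaic) effect. The yellow pentagon is in the top-right of the first image and the bottom-right of the second — shapes on opposite sides of the horizontal midline have swapped in a mirror flip.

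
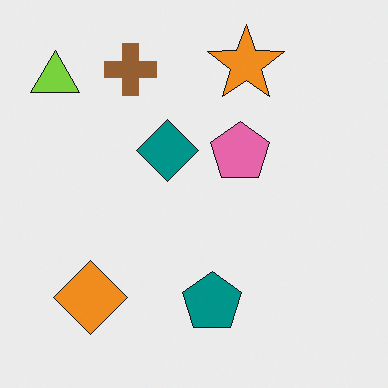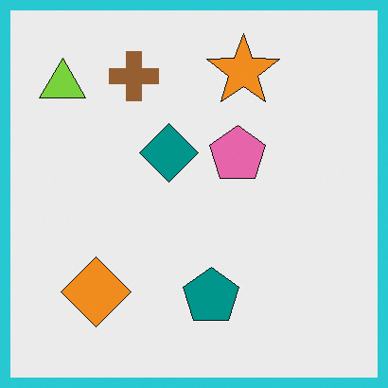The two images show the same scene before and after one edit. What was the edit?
The second image is the first framed with a cyan border.

A solid cyan frame runs around the edge of the second image, with the content slightly shrunk inside it.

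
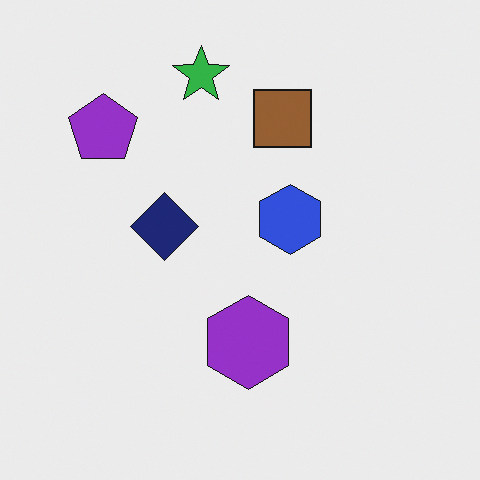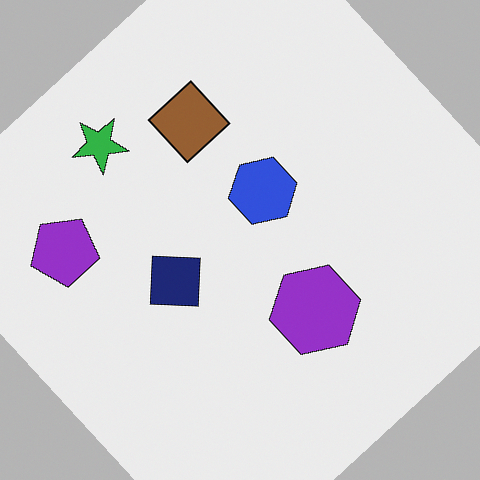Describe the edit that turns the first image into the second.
The image was rotated counter-clockwise by a large amount — several tens of degrees.

Every shape is tilted by the same angle and the image corners show triangular fill wedges — a whole-image rotation by a non-right angle.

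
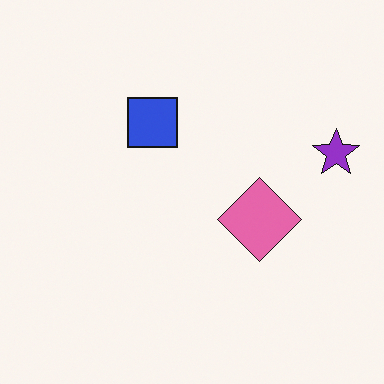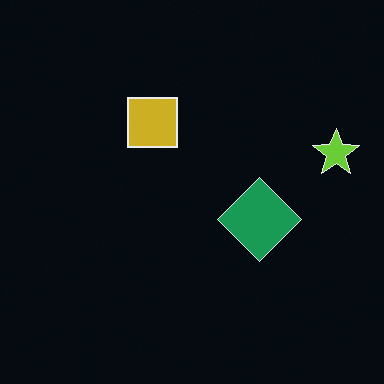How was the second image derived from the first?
Color-inverted (negative).

The light background has become dark and every shape's color is its complement — a photographic negative.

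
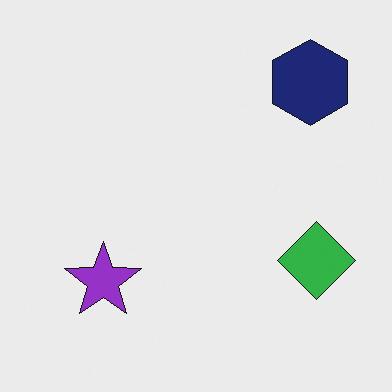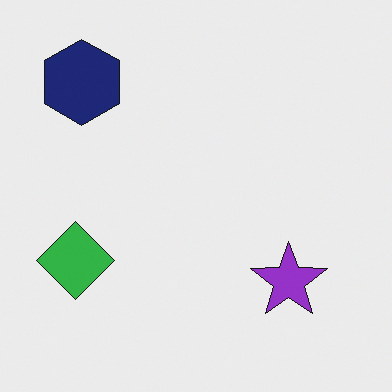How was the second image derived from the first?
It was flipped horizontally (left ↔ right).

The green diamond is in the right of the first image and the left of the second — shapes on opposite sides of the vertical midline have swapped in a mirror flip.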